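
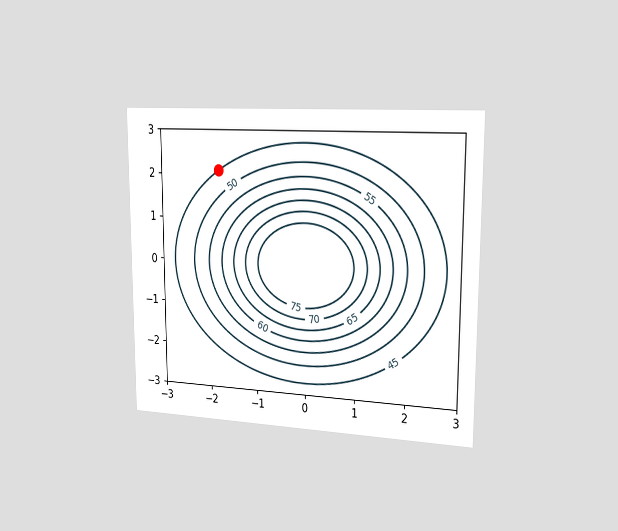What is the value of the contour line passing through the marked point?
45

The chart is viewed slightly from the right. The marked point sits on the contour labelled 45.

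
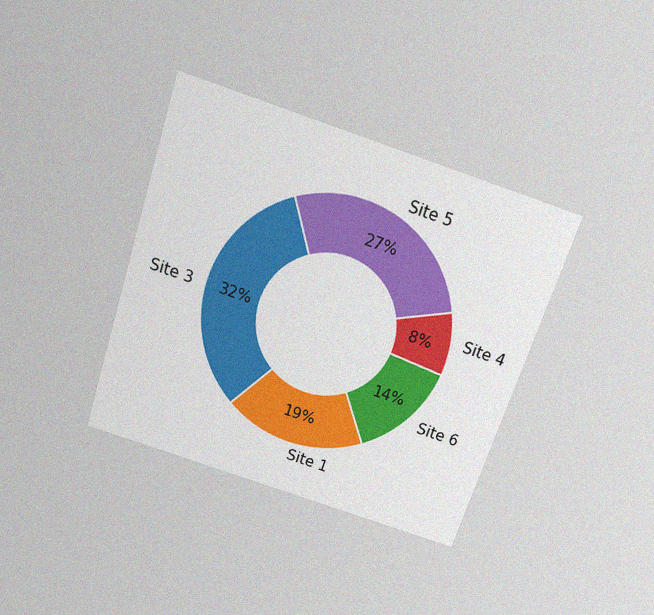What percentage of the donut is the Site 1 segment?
The chart is tilted about 18° clockwise and viewed slightly from above, with some photo noise. The Site 1 segment takes up 19% of the ring.

19%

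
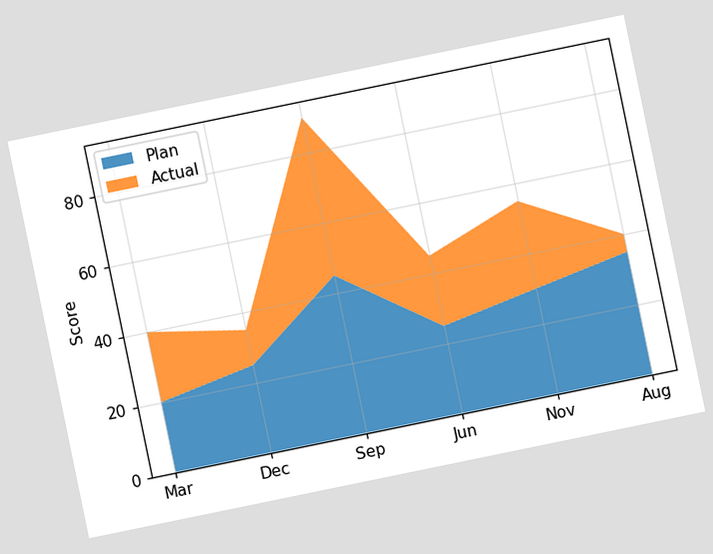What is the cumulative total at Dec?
35

The chart is tilted about 12° counter-clockwise. The stacked total at Dec reaches 35.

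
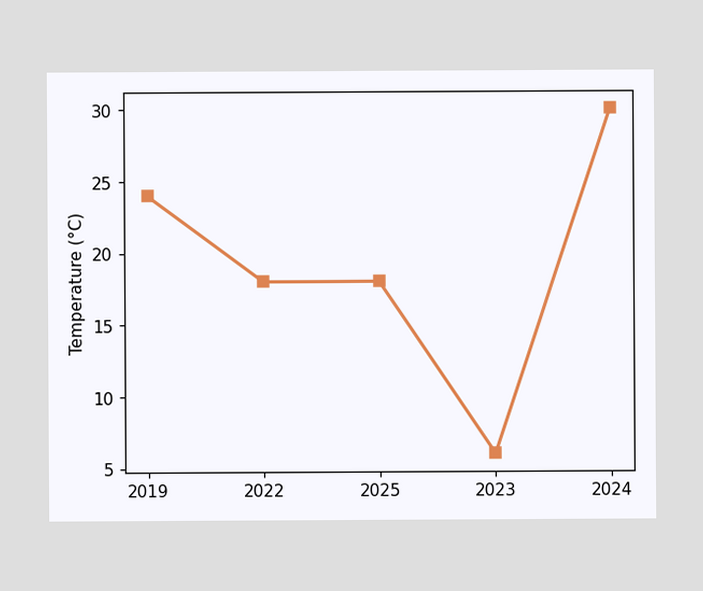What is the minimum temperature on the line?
6°C

The lowest point is at 2023, and reading across to the y-axis gives 6°C.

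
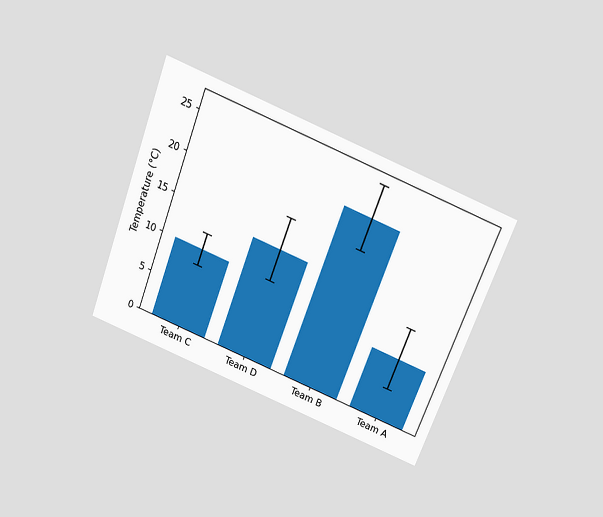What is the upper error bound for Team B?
26°C

The chart is tilted about 21° clockwise and viewed slightly from above. The Team B bar's upper whisker reaches 26°C.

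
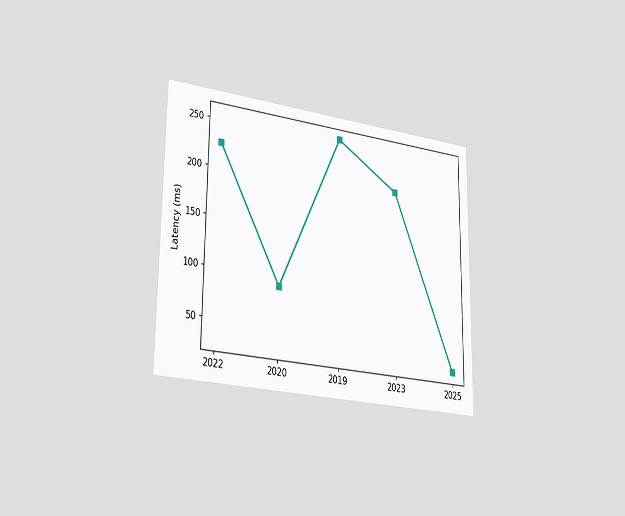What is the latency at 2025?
The chart is viewed slightly from the left. At 2025, the line is at 30ms.

30ms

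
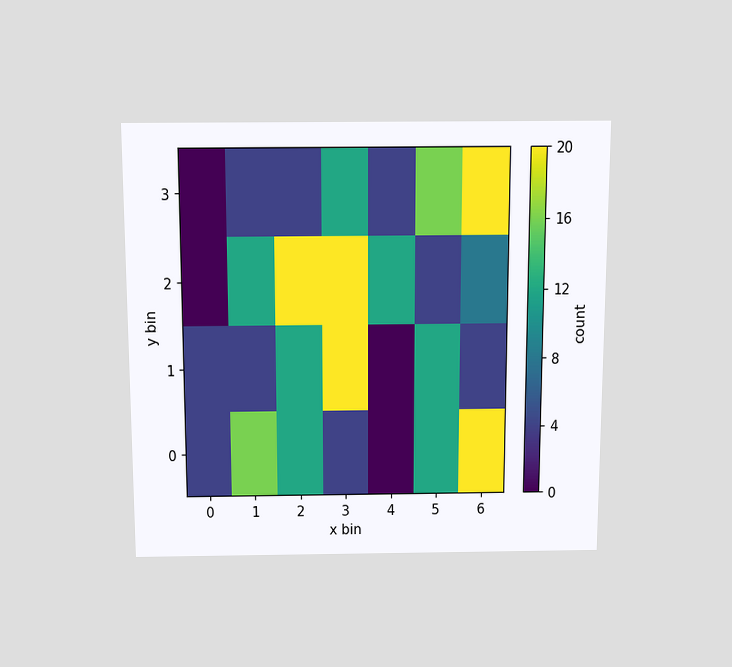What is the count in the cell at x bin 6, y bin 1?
4

The chart is viewed slightly from above. Matching the cell (6, 1) against the colorbar gives 4.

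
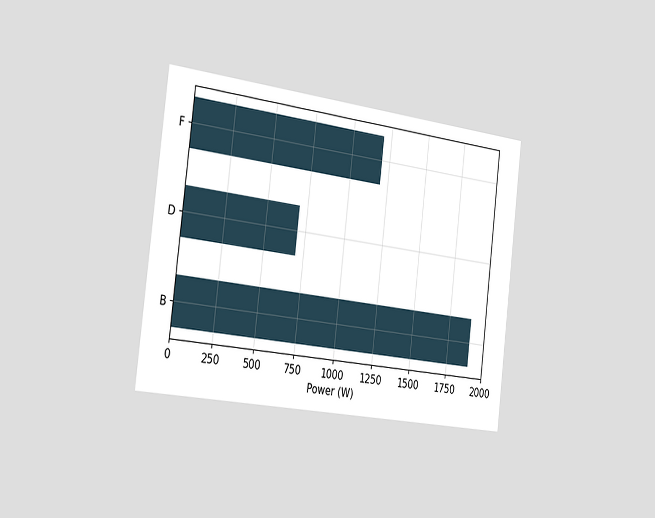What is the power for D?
700W

The chart is tilted about 7° clockwise and viewed slightly from the left. Reading along the chart's x-axis, the D bar reaches 700W.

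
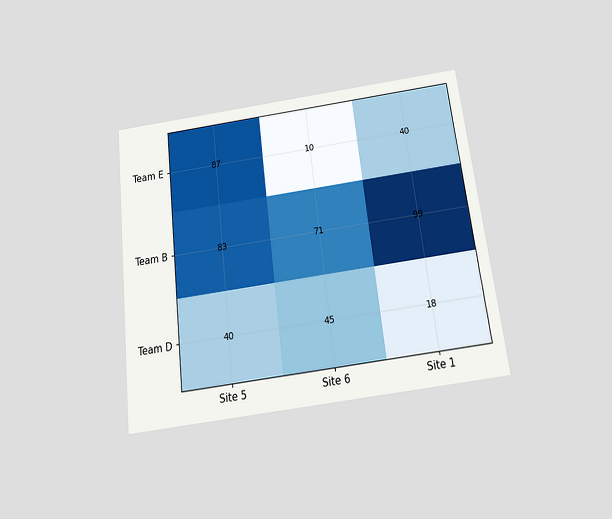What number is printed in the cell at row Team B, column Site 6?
The chart is tilted about 7° counter-clockwise and viewed slightly from below. The (Team B, Site 6) cell reads 71.

71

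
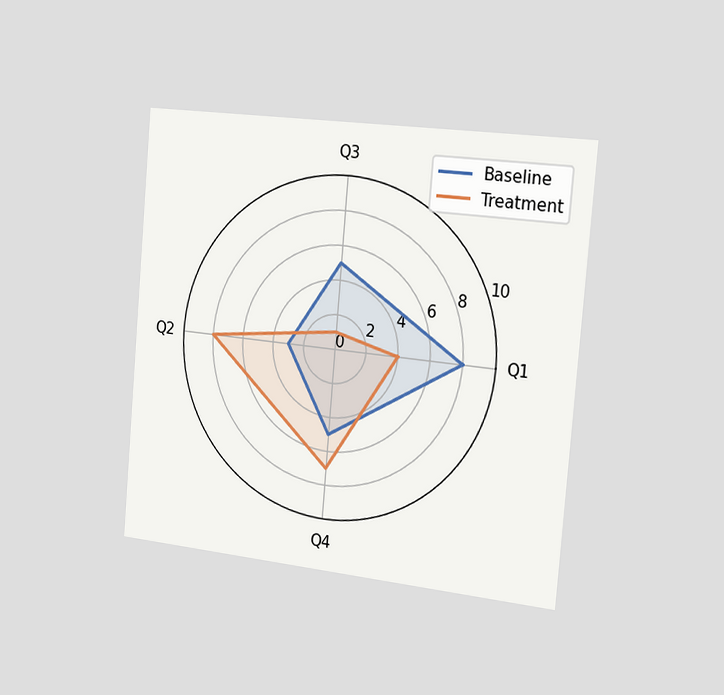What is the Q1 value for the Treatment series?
4

The chart is tilted about 5° clockwise and viewed slightly from the right. On the Q1 axis, Treatment reaches 4.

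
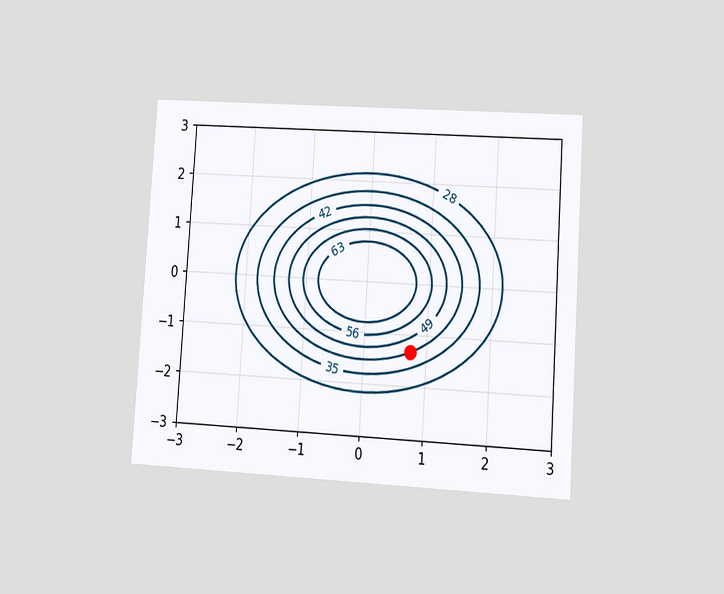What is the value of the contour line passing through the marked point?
42

The chart is tilted about 4° clockwise and viewed at a slight angle. The marked point sits on the contour labelled 42.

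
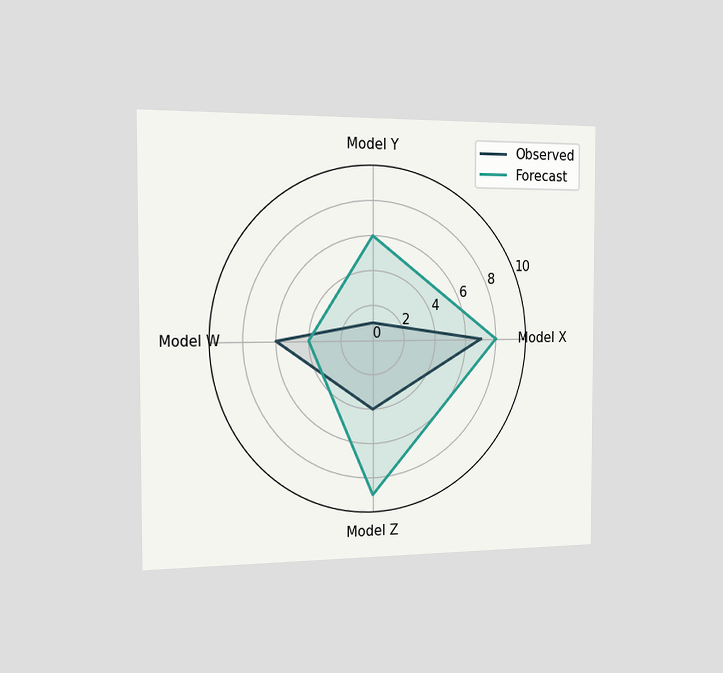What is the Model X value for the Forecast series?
8

The chart is viewed slightly from the left. On the Model X axis, Forecast reaches 8.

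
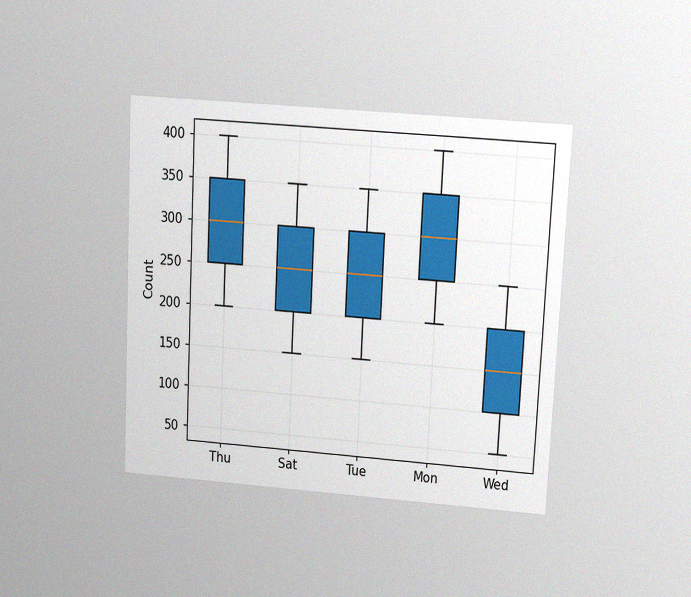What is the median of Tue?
The chart is tilted about 3° clockwise and viewed slightly from above, with some photo noise. The median line in the Tue box sits at 250.

250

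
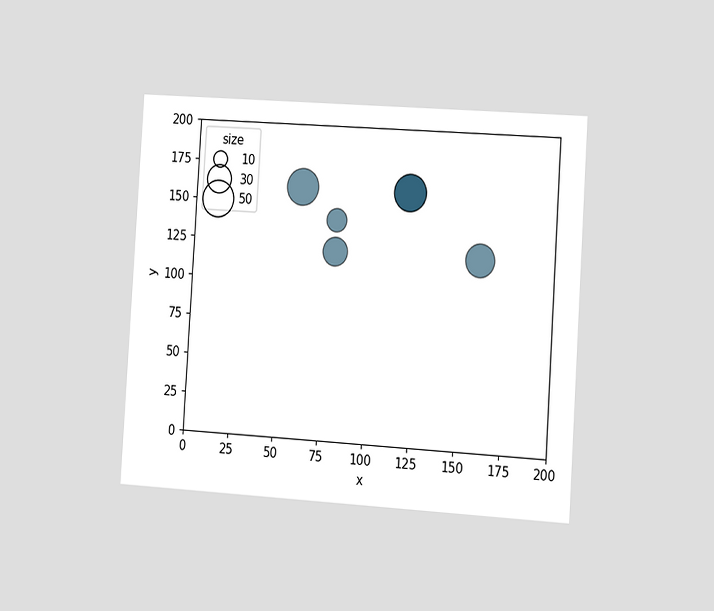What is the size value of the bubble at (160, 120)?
40

The chart is tilted about 4° clockwise and viewed slightly from the right. Matching the bubble at (160, 120) against the size legend gives 40.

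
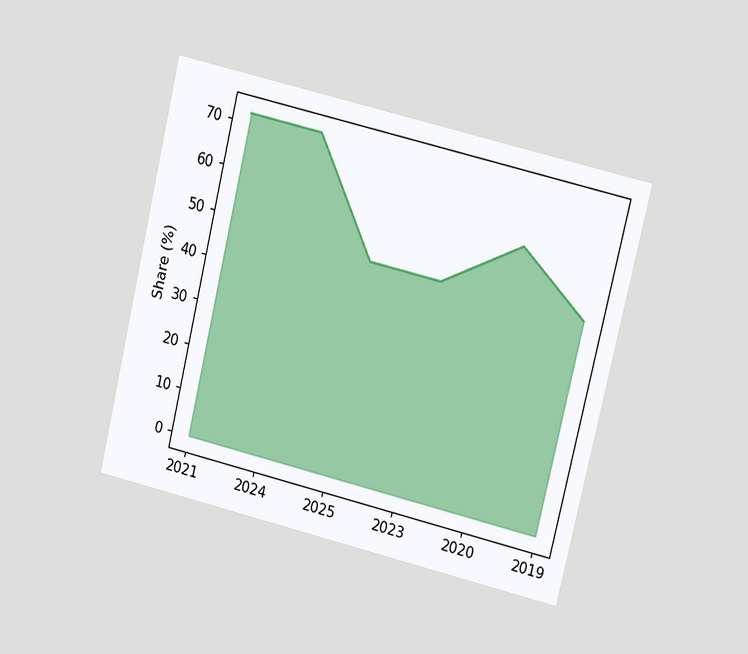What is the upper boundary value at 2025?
48%

The chart is tilted about 13° clockwise and viewed at a slight angle. At 2025 the upper boundary is at 48%.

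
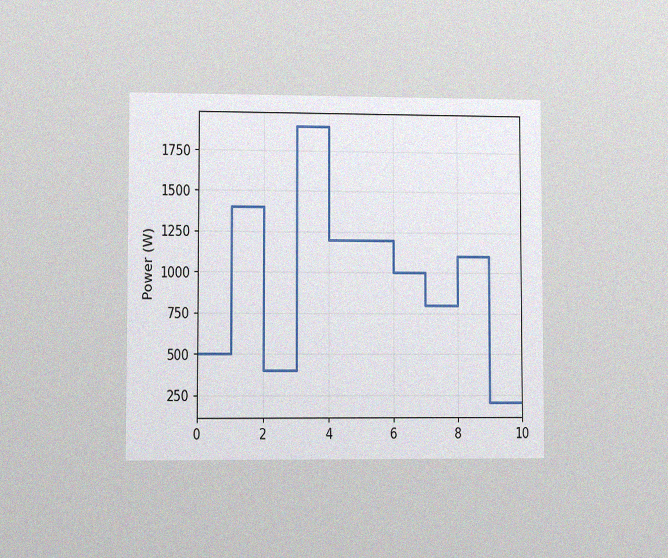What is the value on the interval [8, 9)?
The chart is viewed at a slight angle, with some photo noise. On [8, 9) the step sits at 1100W.

1100W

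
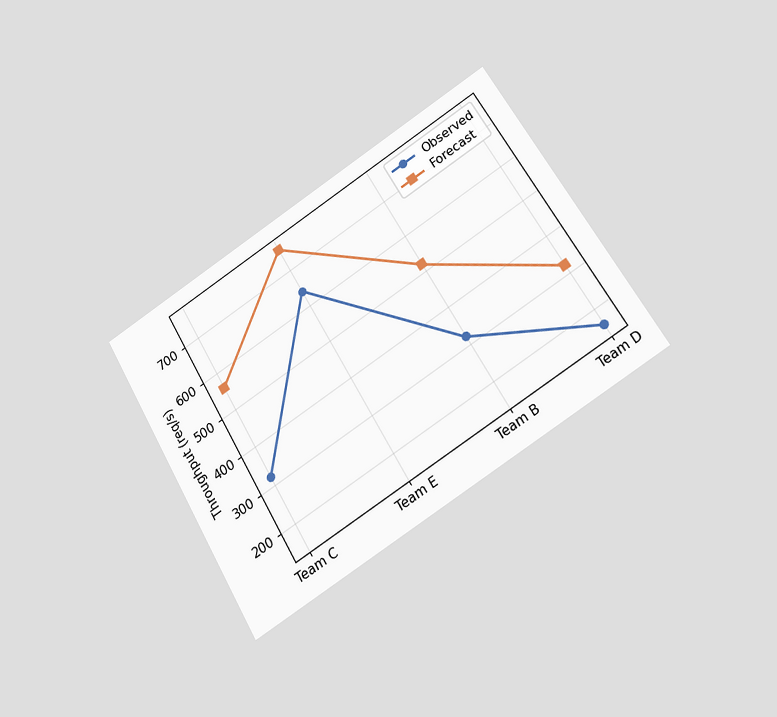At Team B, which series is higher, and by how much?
The chart is tilted about 31° counter-clockwise and viewed at a slight angle. At Team B, Forecast sits above the other line by 200req/s.

Forecast, by 200req/s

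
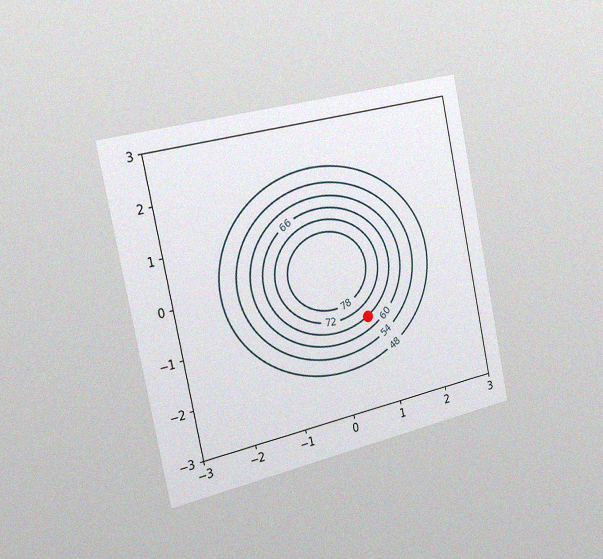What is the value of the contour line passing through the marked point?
66

The chart is tilted about 12° counter-clockwise and viewed slightly from the left, with some photo noise. The marked point sits on the contour labelled 66.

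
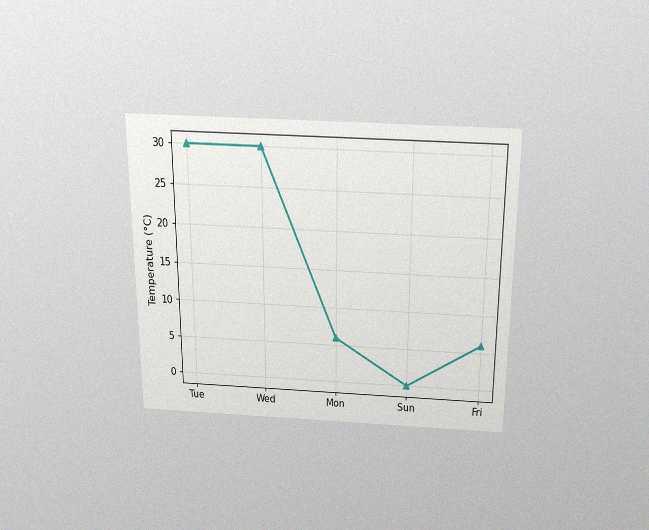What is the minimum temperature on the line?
0°C

The chart is viewed slightly from above, with some photo noise. The lowest point is at Sun, and reading across to the y-axis gives 0°C.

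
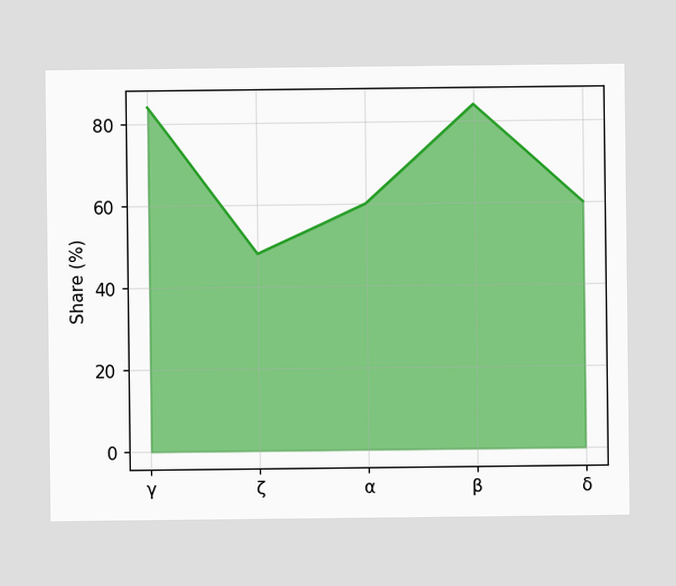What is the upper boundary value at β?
84%

At β the upper boundary is at 84%.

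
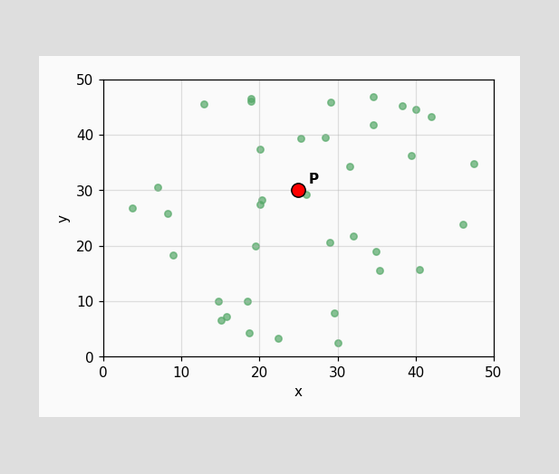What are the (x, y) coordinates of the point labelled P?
Following the gridlines from P to each axis, P sits at (25, 30).

(25, 30)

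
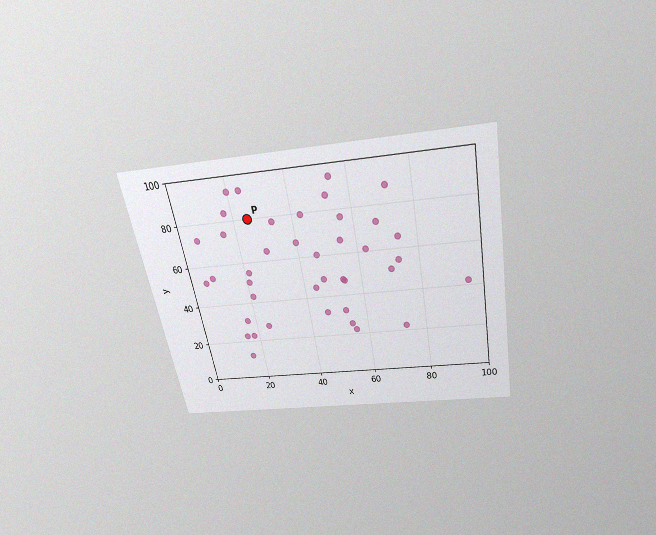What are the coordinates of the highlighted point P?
(25, 80)

The chart is tilted about 11° counter-clockwise and viewed slightly from above, with some photo noise. Following the gridlines from P to each axis, P sits at (25, 80).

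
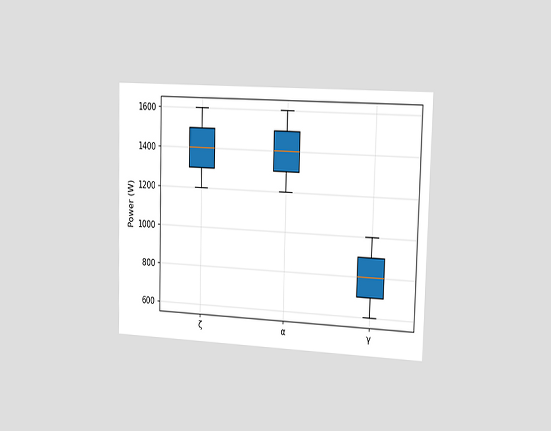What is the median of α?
The chart is viewed slightly from the right. The median line in the α box sits at 1400W.

1400W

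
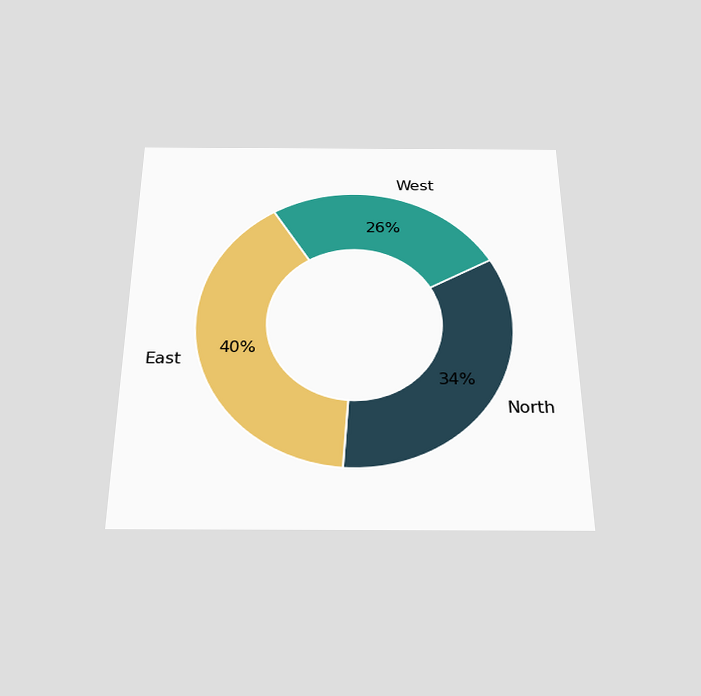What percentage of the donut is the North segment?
34%

The chart is viewed slightly from below. The North segment takes up 34% of the ring.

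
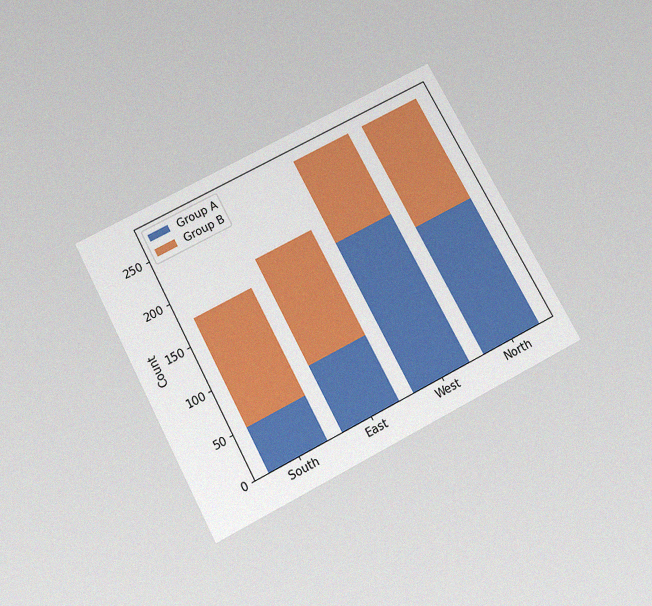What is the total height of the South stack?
The chart is tilted about 28° counter-clockwise and viewed slightly from below, with some photo noise. The South stack's top reaches 175 on the y-axis.

175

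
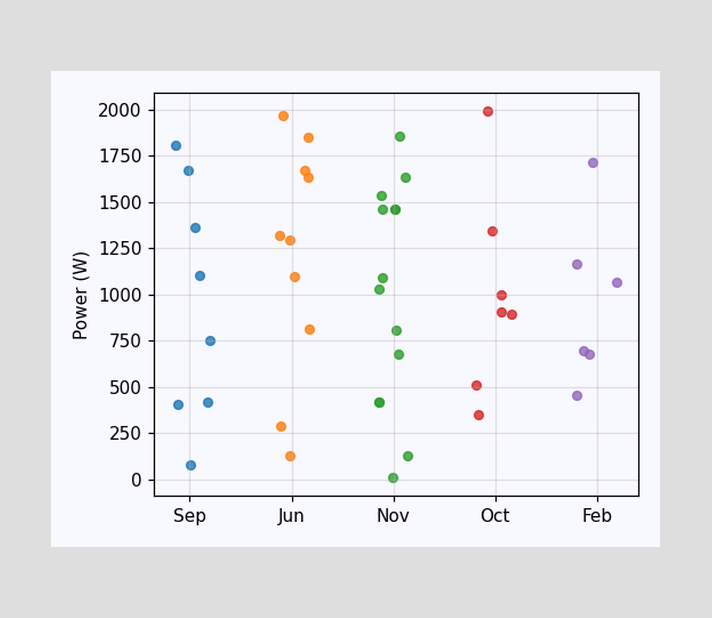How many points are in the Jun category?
Counting the markers in the Jun column gives 10.

10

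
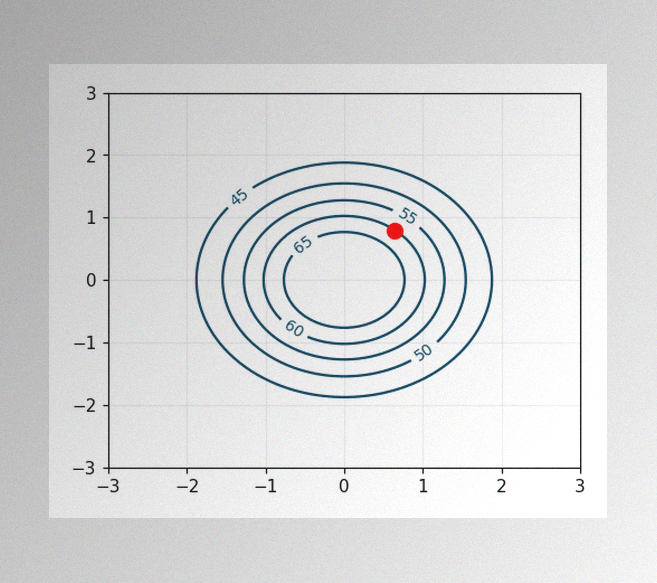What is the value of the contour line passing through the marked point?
60

The image has some photo noise and uneven lighting. The marked point sits on the contour labelled 60.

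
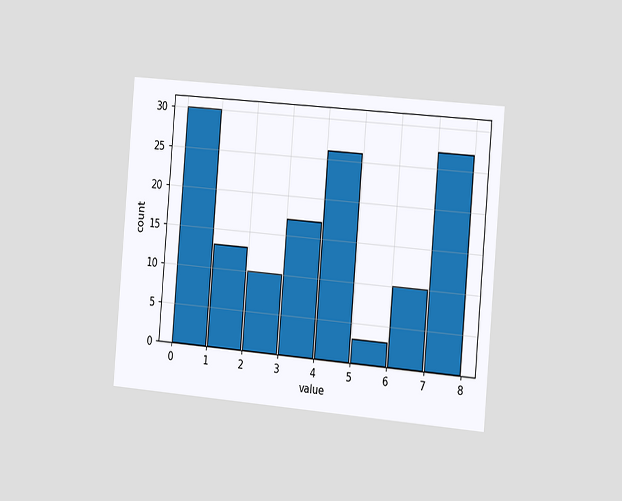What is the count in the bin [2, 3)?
10

The chart is tilted about 5° clockwise and viewed slightly from the right. The [2, 3) bin has height 10.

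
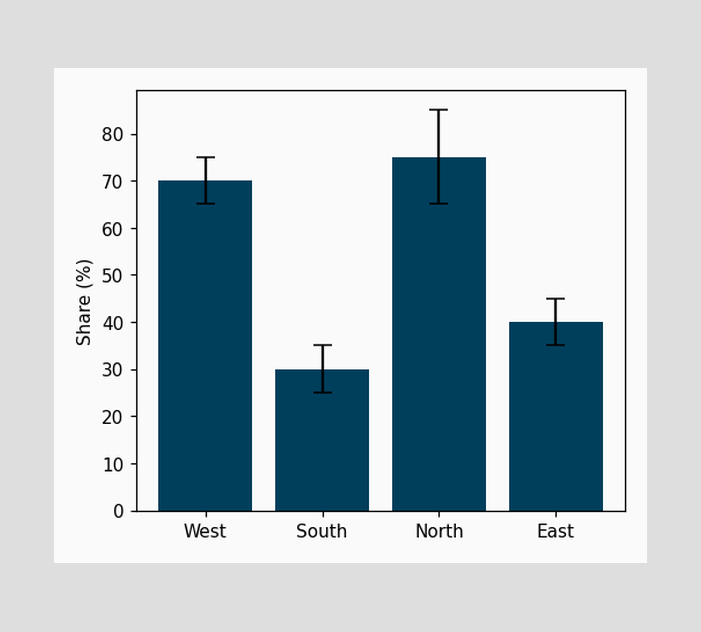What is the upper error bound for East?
45%

The East bar's upper whisker reaches 45%.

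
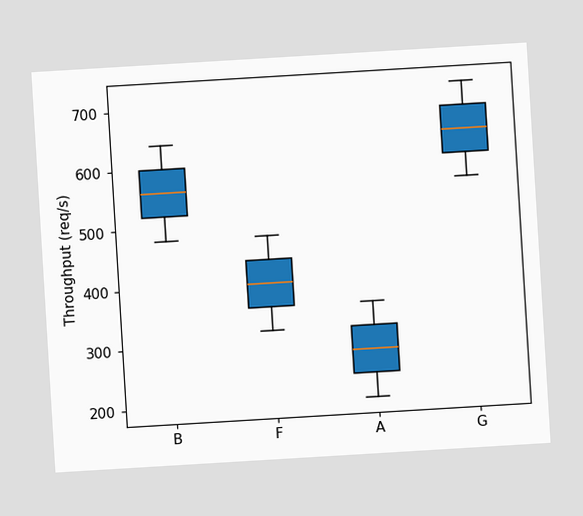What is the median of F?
The chart is tilted about 3° counter-clockwise. The median line in the F box sits at 400req/s.

400req/s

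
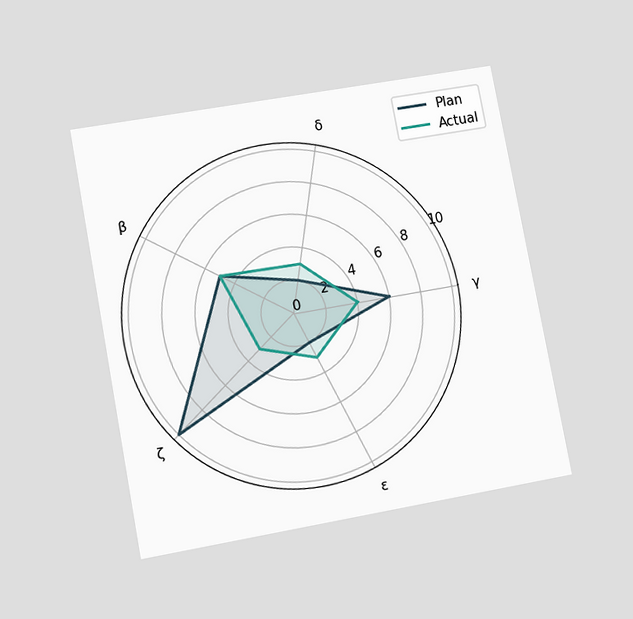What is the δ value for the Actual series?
The chart is tilted about 11° counter-clockwise and viewed at a slight angle. On the δ axis, Actual reaches 3.

3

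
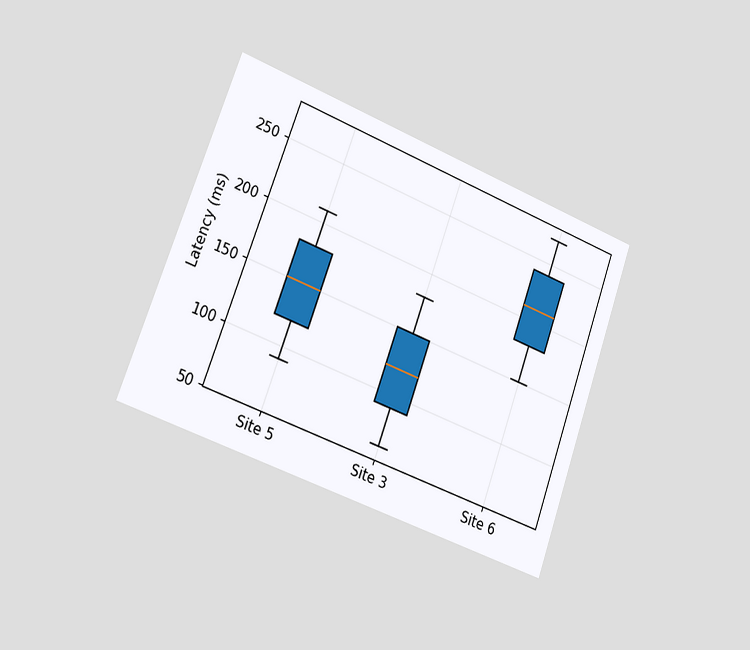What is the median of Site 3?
120ms

The chart is tilted about 20° clockwise and viewed slightly from the left. The median line in the Site 3 box sits at 120ms.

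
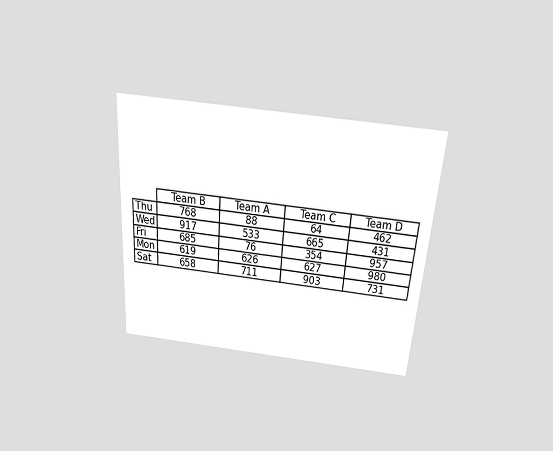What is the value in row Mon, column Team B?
619

The chart is tilted about 4° clockwise and viewed slightly from above. The (Mon, Team B) cell reads 619.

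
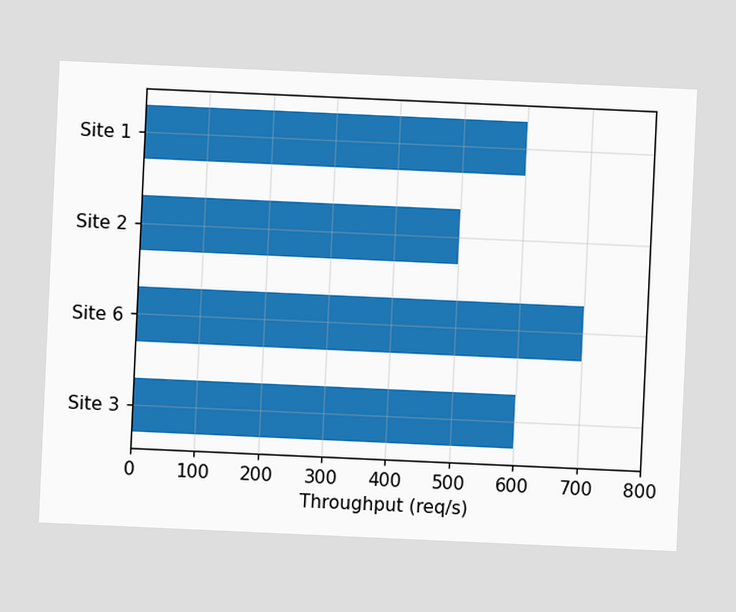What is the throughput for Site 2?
The chart is tilted about 3° clockwise. Reading along the chart's x-axis, the Site 2 bar reaches 500req/s.

500req/s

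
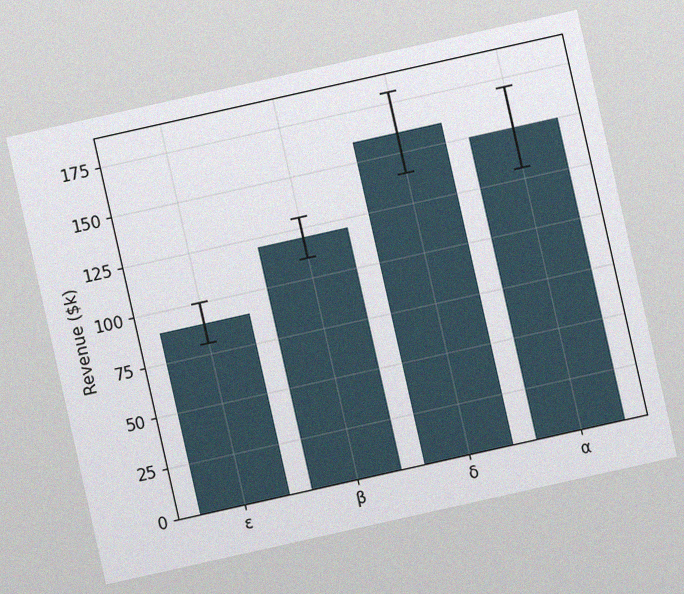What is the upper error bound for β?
The chart is tilted about 13° counter-clockwise, with some photo noise. The β bar's upper whisker reaches $130k.

$130k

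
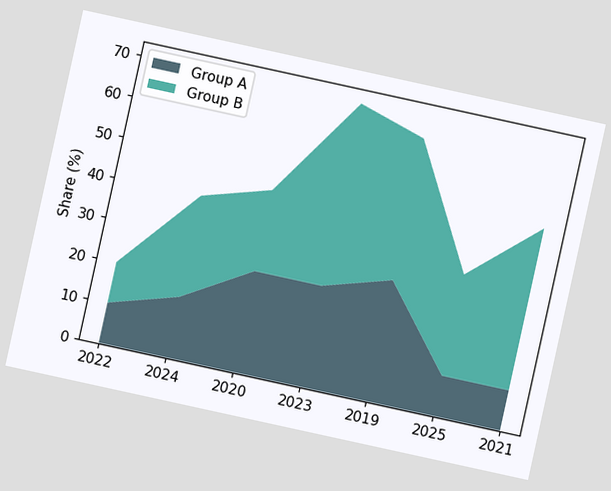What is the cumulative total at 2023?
70%

The chart is tilted about 12° clockwise. The stacked total at 2023 reaches 70%.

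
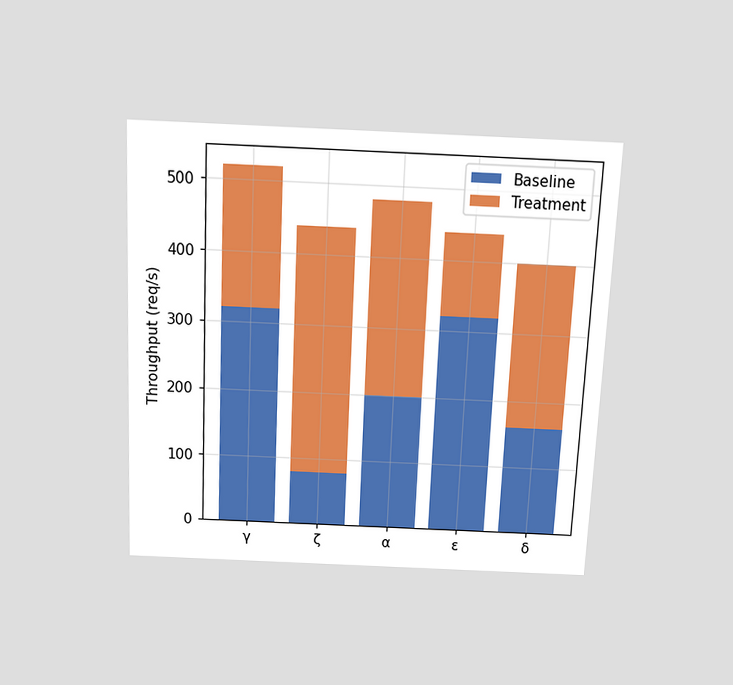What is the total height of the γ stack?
The chart is tilted about 3° clockwise and viewed slightly from above. The γ stack's top reaches 520req/s on the y-axis.

520req/s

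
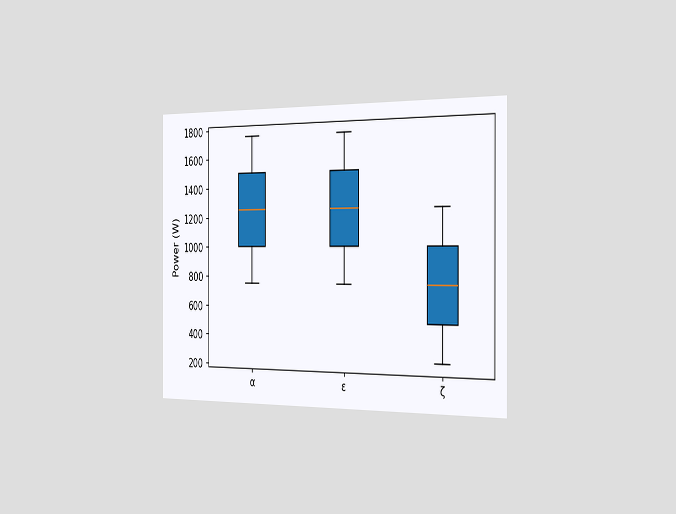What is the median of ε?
1250W

The chart is viewed slightly from the right. The median line in the ε box sits at 1250W.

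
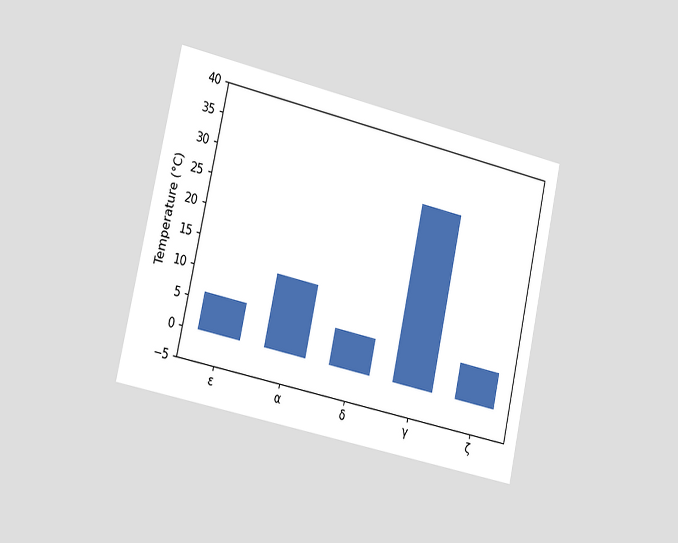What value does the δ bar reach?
6°C

The chart is tilted about 12° clockwise and viewed slightly from the left. Reading along the chart's y-axis, the δ bar reaches 6°C.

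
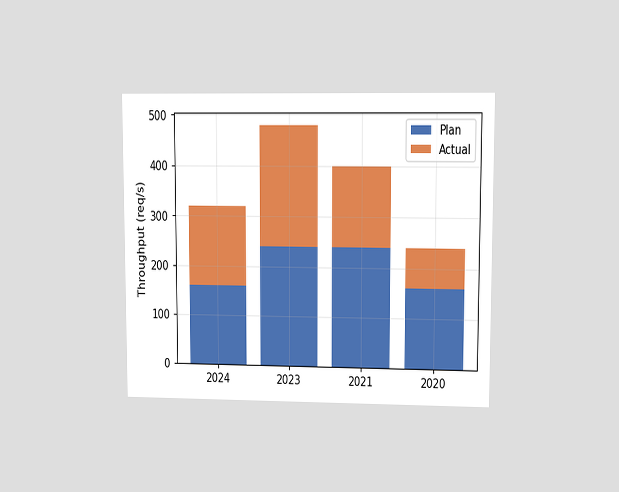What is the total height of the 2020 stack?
The chart is viewed at a slight angle. The 2020 stack's top reaches 240req/s on the y-axis.

240req/s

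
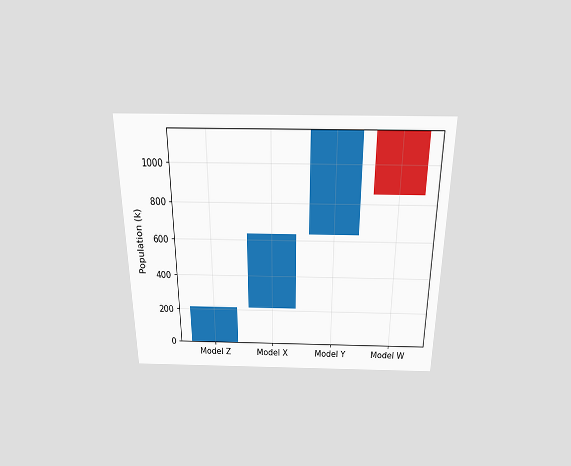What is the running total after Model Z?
The chart is viewed slightly from above. After Model Z the running total reaches 212k.

212k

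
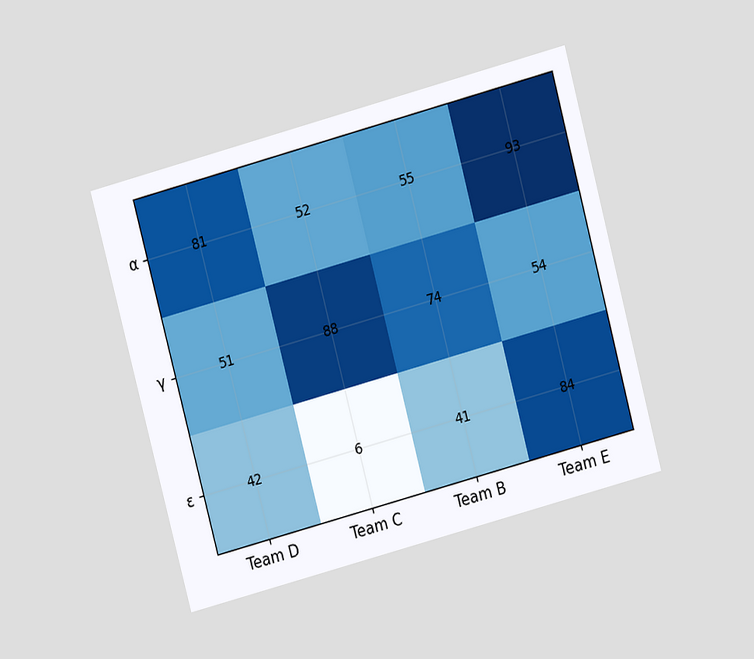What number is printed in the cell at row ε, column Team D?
The chart is tilted about 15° counter-clockwise and viewed at a slight angle. The (ε, Team D) cell reads 42.

42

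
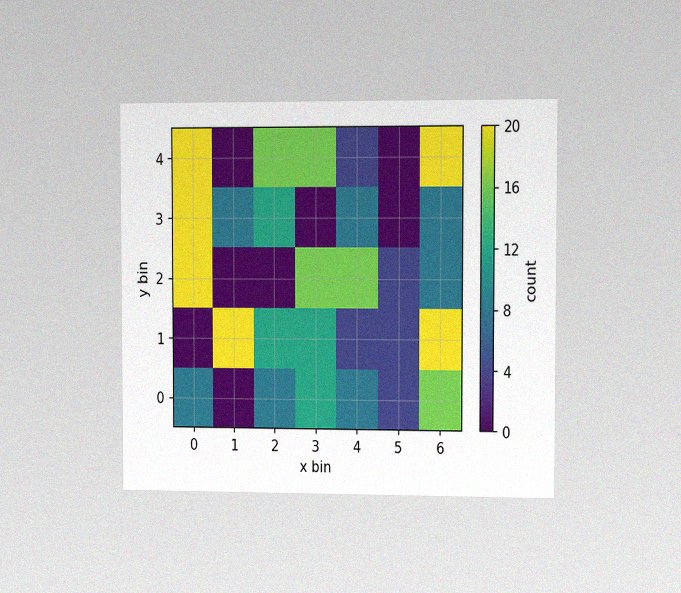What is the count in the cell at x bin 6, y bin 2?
8

The chart is viewed slightly from the right, with some photo noise. Matching the cell (6, 2) against the colorbar gives 8.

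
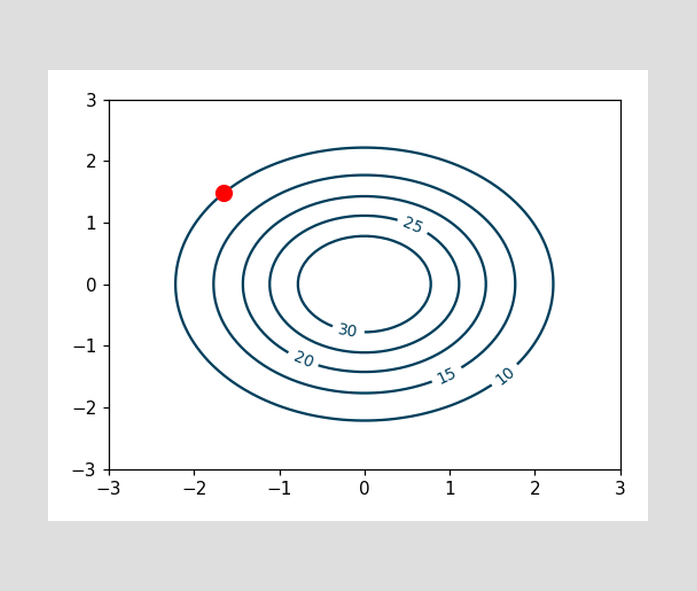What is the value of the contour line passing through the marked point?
The marked point sits on the contour labelled 10.

10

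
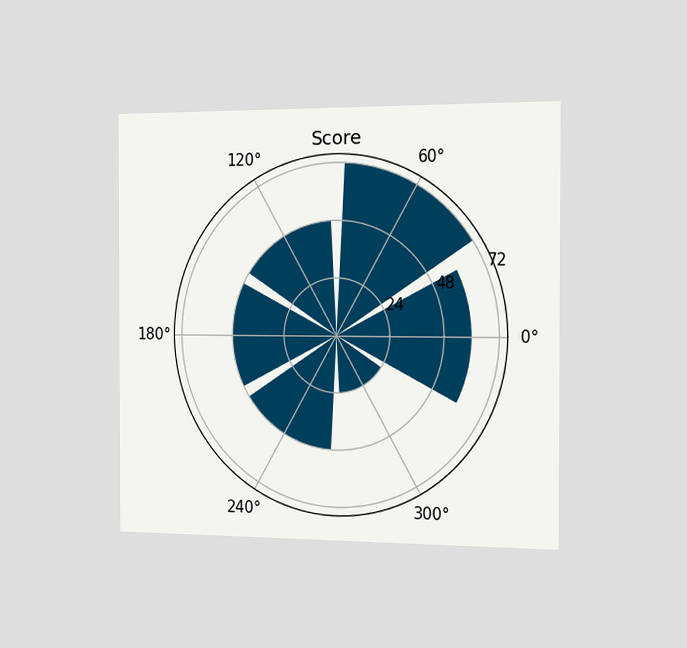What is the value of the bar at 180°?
48

The chart is viewed slightly from the right. The bar at 180° reaches 48 on the radial axis.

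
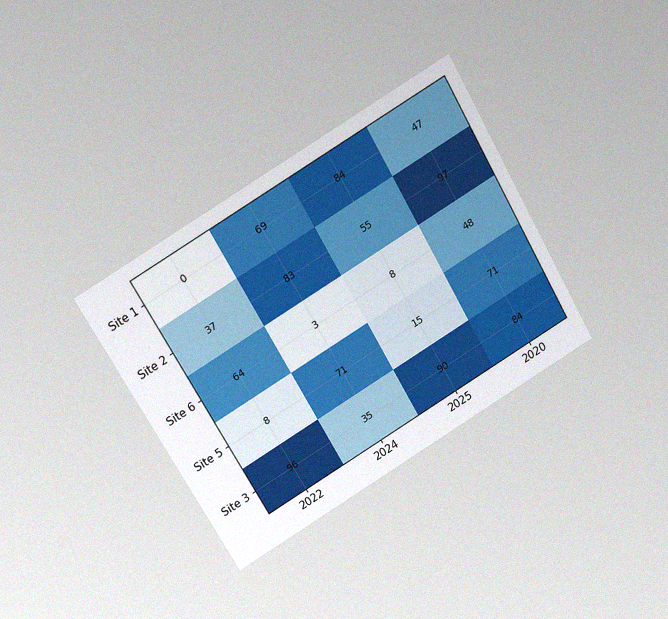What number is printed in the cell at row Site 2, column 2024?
83

The chart is tilted about 30° counter-clockwise and viewed slightly from above, with some photo noise. The (Site 2, 2024) cell reads 83.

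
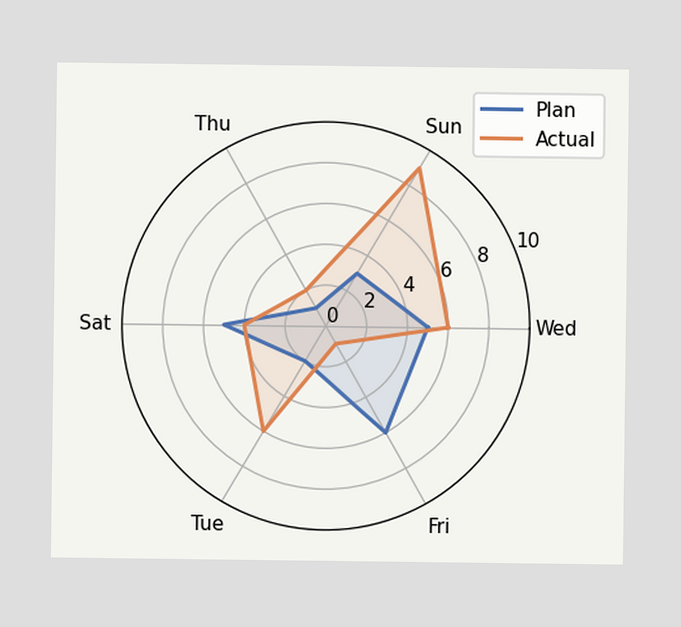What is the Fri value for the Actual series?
On the Fri axis, Actual reaches 1.

1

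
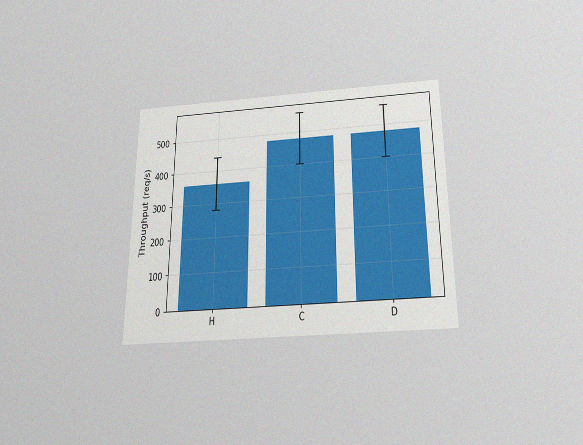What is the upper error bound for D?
The chart is viewed slightly from below, with some photo noise. The D bar's upper whisker reaches 560req/s.

560req/s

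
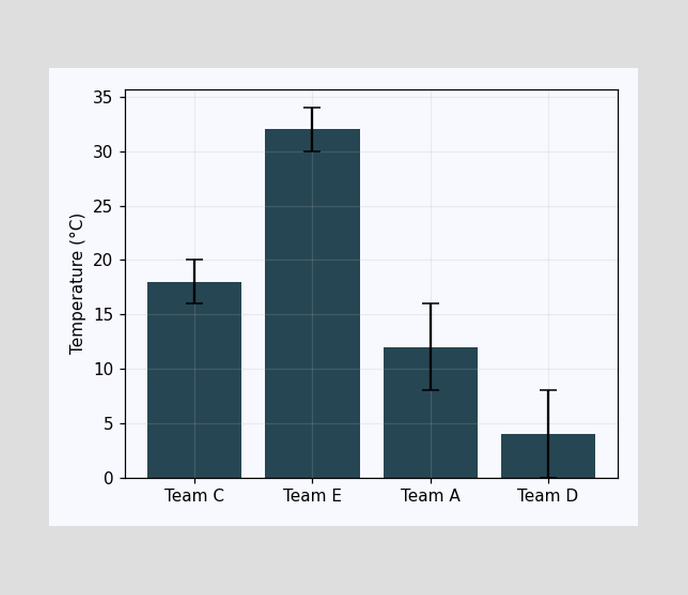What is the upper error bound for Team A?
The Team A bar's upper whisker reaches 16°C.

16°C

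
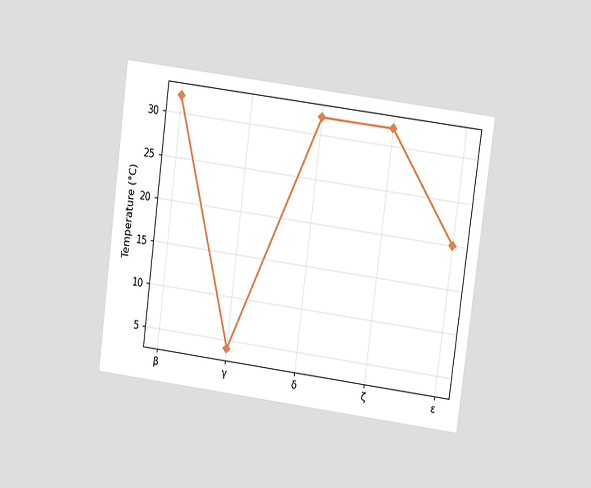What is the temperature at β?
The chart is tilted about 7° clockwise and viewed at a slight angle. At β, the line is at 32°C.

32°C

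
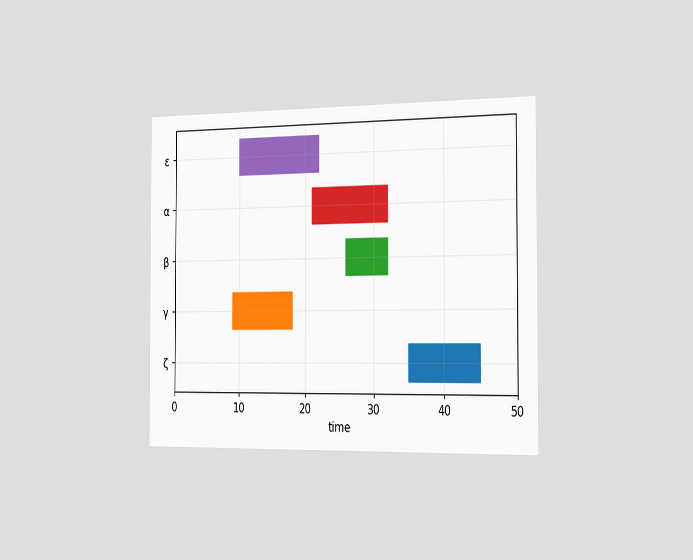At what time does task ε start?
10

The chart is viewed slightly from the right. The ε bar begins at t=10.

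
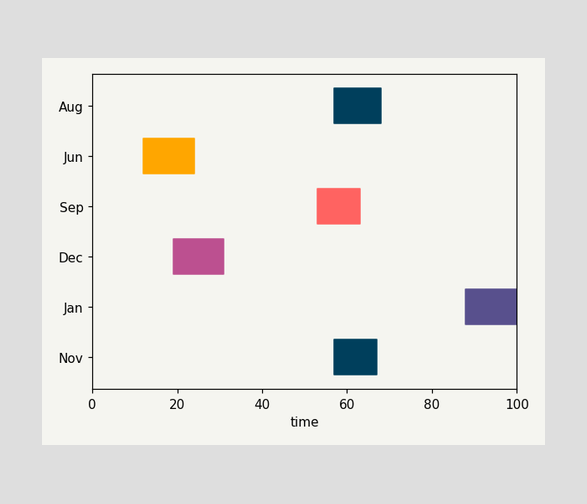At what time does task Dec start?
19

The Dec bar begins at t=19.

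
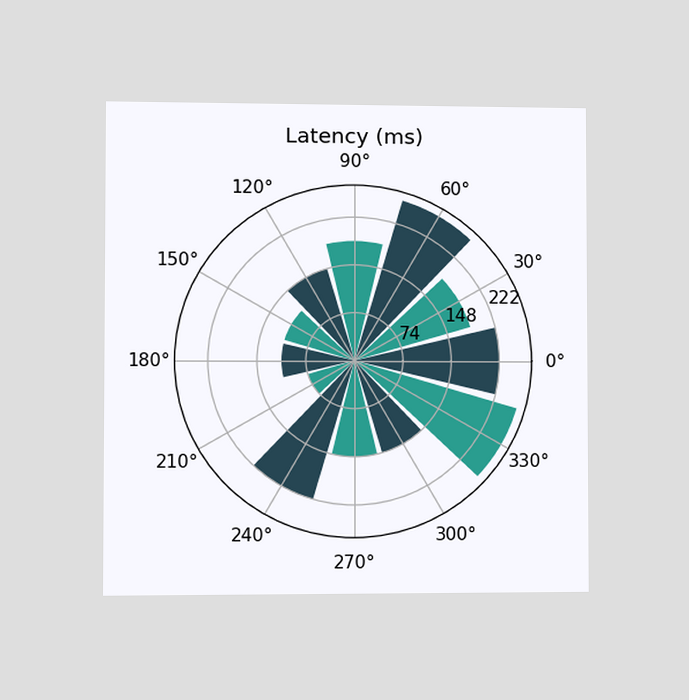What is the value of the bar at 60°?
259ms

The chart is viewed slightly from the left. The bar at 60° reaches 259ms on the radial axis.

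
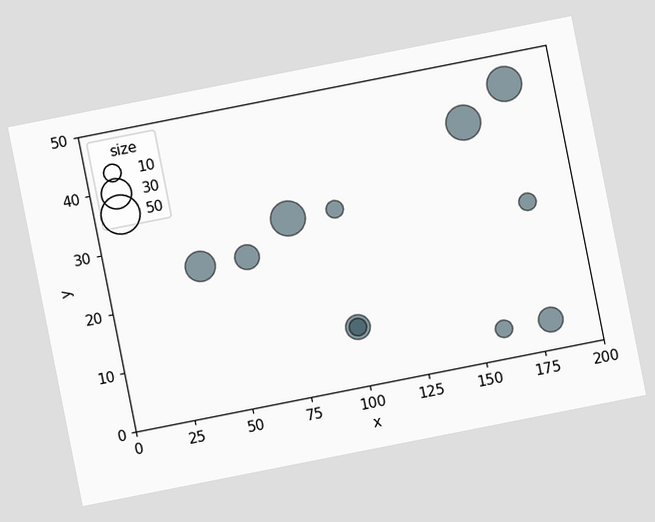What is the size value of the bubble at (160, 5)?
10

The chart is tilted about 11° counter-clockwise. Matching the bubble at (160, 5) against the size legend gives 10.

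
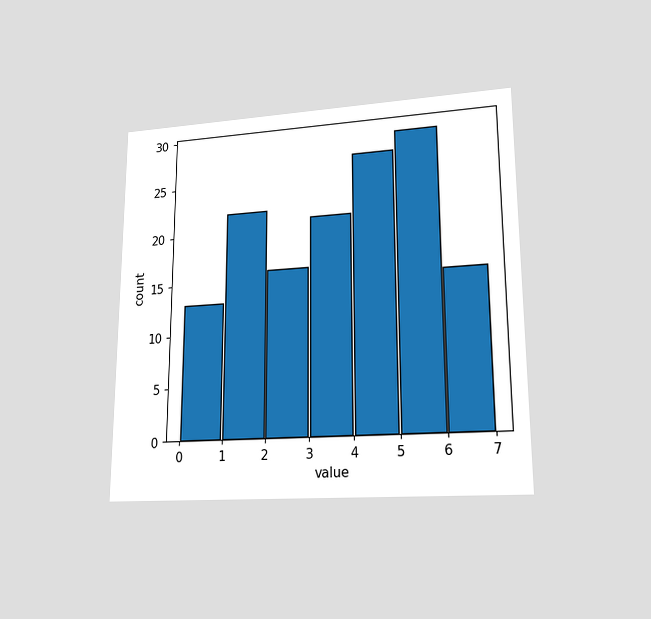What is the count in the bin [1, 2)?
The chart is viewed at a slight angle. The [1, 2) bin has height 22.

22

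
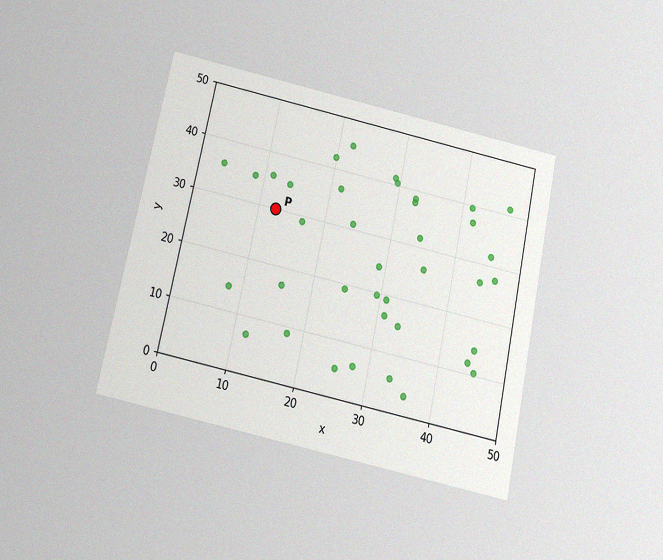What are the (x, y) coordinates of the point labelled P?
(12.5, 30)

The chart is tilted about 12° clockwise and viewed slightly from below, with some photo noise. Following the gridlines from P to each axis, P sits at (12.5, 30).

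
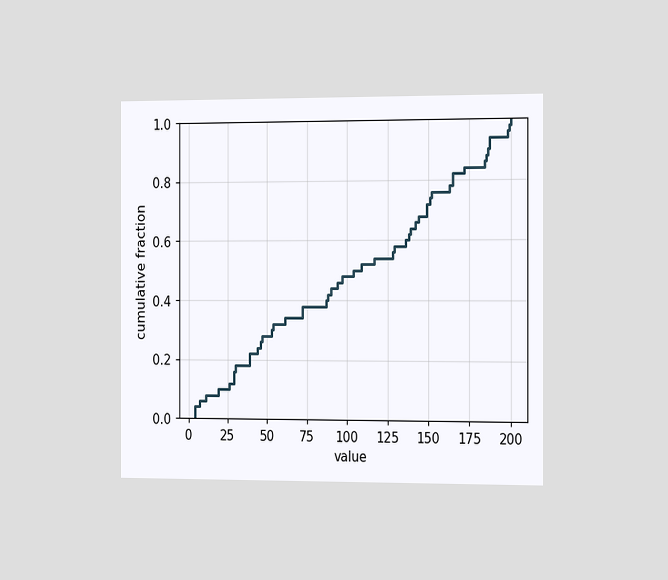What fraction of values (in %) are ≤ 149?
The chart is viewed slightly from the right. At x=149 the ECDF step is at 72%.

72%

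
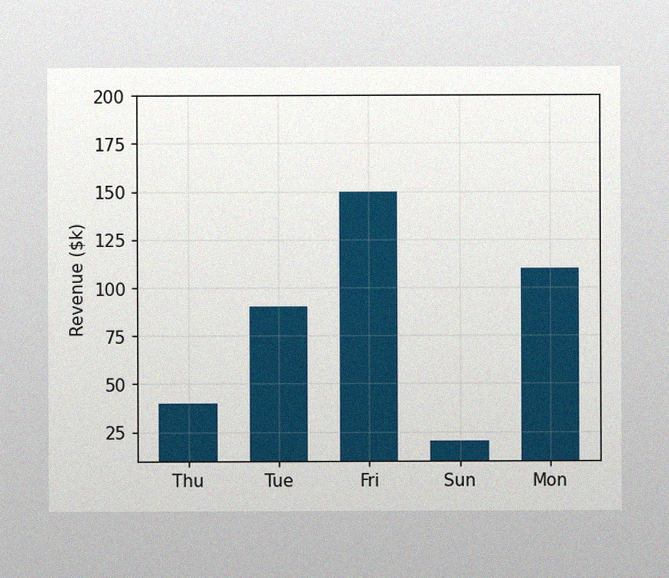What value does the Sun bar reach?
$20k

The image has some photo noise and uneven lighting. Reading along the chart's y-axis, the Sun bar reaches $20k.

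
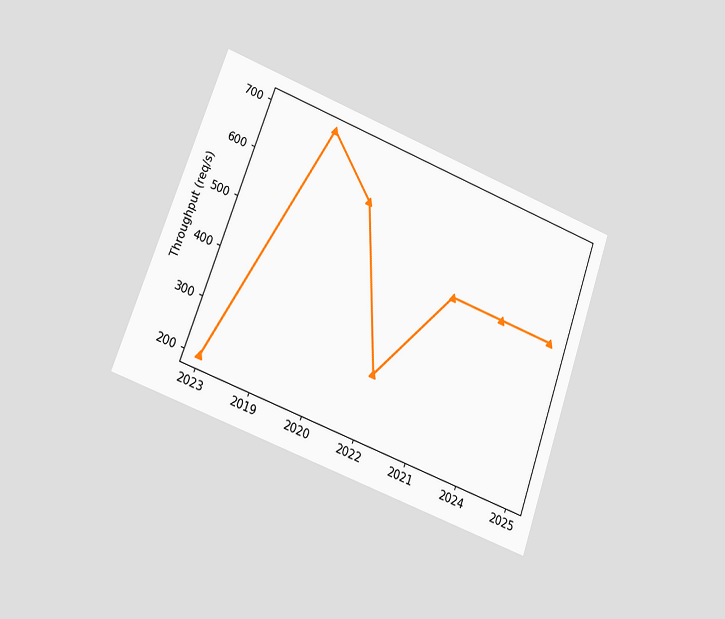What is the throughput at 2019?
The chart is tilted about 20° clockwise and viewed at a slight angle. At 2019, the line is at 700req/s.

700req/s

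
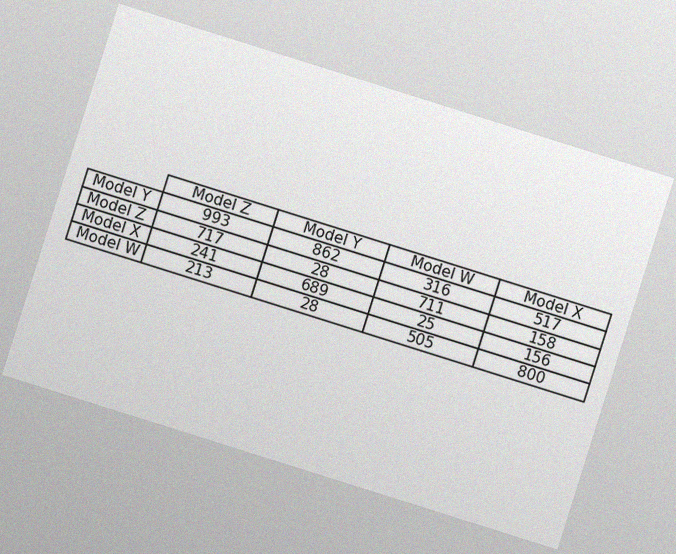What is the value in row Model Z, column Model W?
711

The chart is tilted about 17° clockwise, with some photo noise. The (Model Z, Model W) cell reads 711.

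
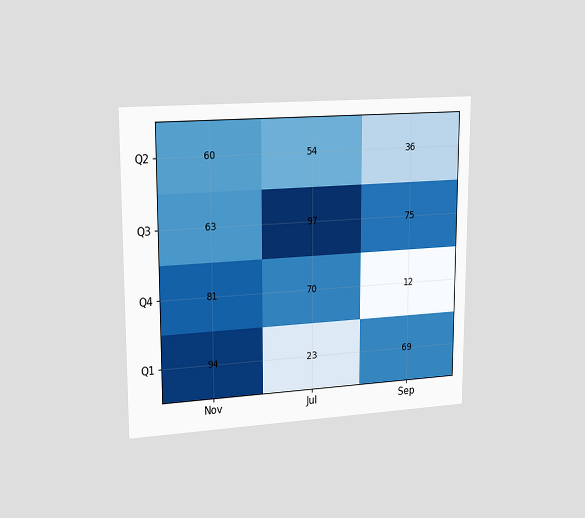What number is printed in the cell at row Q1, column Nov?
The chart is viewed slightly from the left. The (Q1, Nov) cell reads 94.

94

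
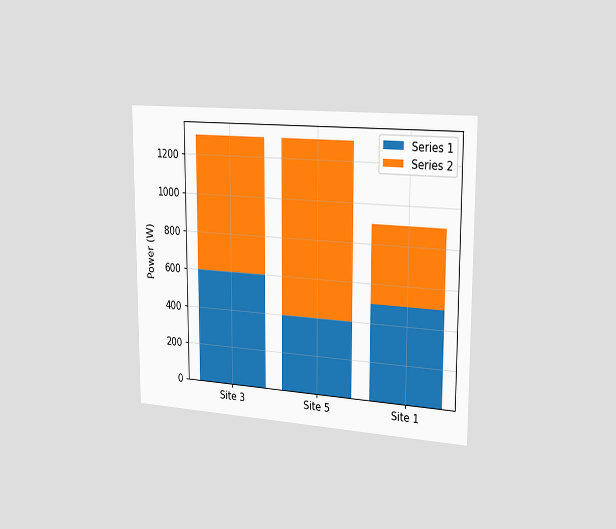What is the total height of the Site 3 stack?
The chart is viewed slightly from the right. The Site 3 stack's top reaches 1300W on the y-axis.

1300W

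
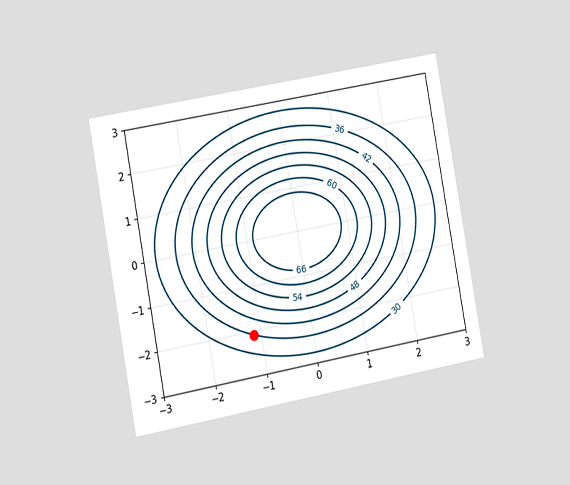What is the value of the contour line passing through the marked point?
36

The chart is tilted about 10° counter-clockwise and viewed slightly from the left. The marked point sits on the contour labelled 36.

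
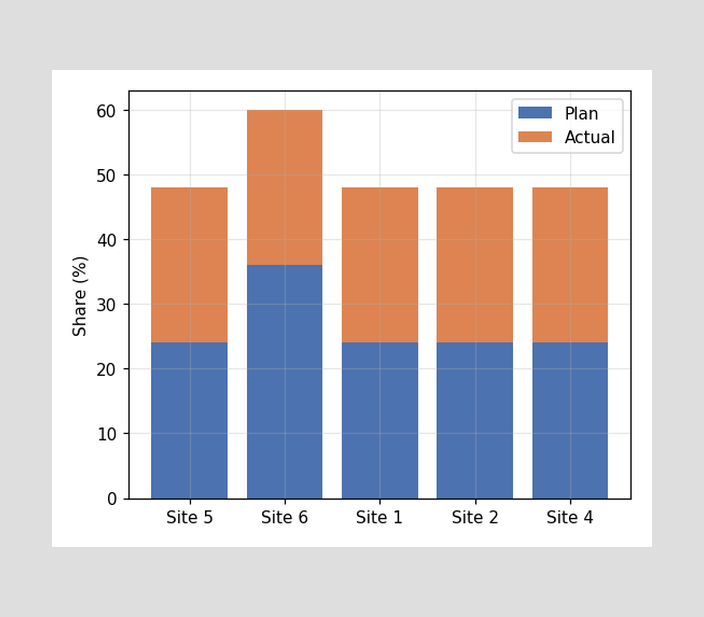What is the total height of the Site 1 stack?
48%

The Site 1 stack's top reaches 48% on the y-axis.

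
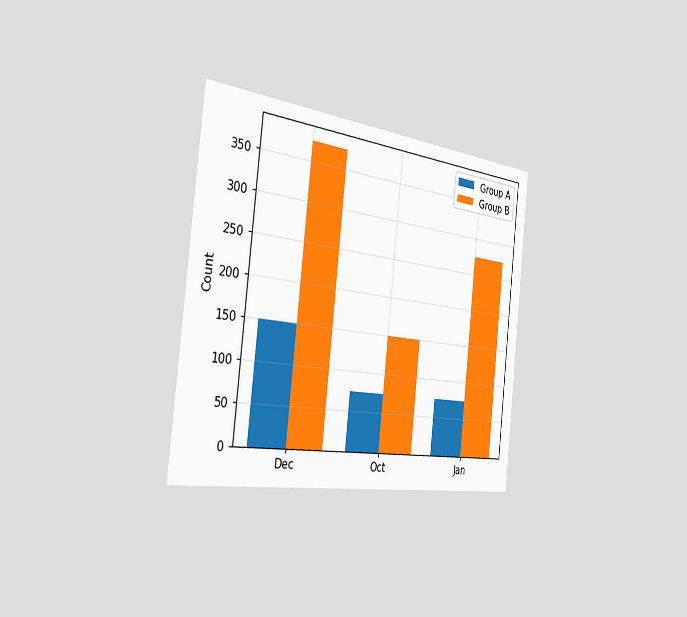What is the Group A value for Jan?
The chart is tilted about 6° clockwise and viewed slightly from the left. The Group A bar at Jan reaches 75 on the y-axis.

75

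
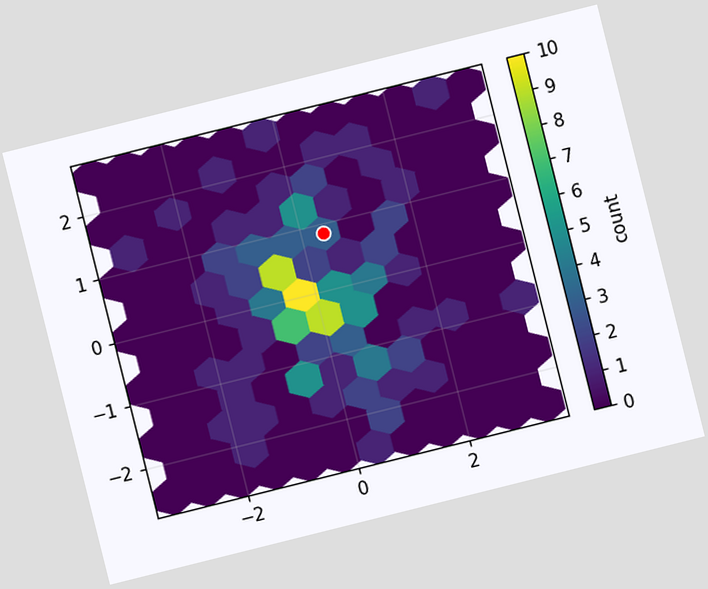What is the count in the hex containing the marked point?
3

The chart is tilted about 14° counter-clockwise. The marked hex reads 3 on the colorbar.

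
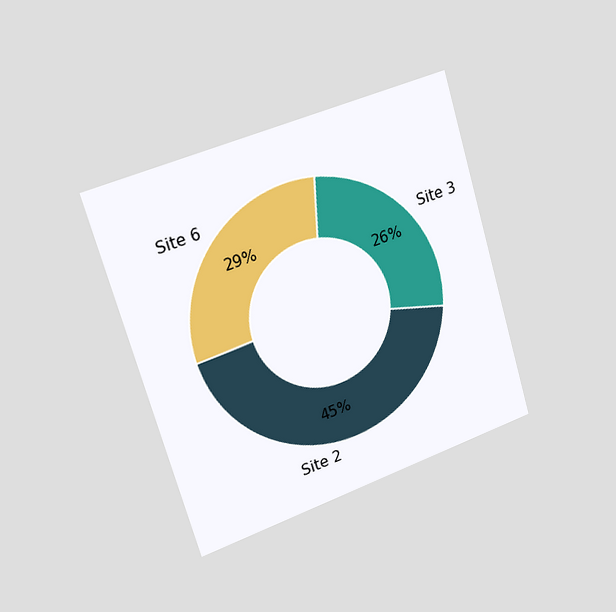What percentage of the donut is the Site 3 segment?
The chart is tilted about 17° counter-clockwise and viewed slightly from the left. The Site 3 segment takes up 26% of the ring.

26%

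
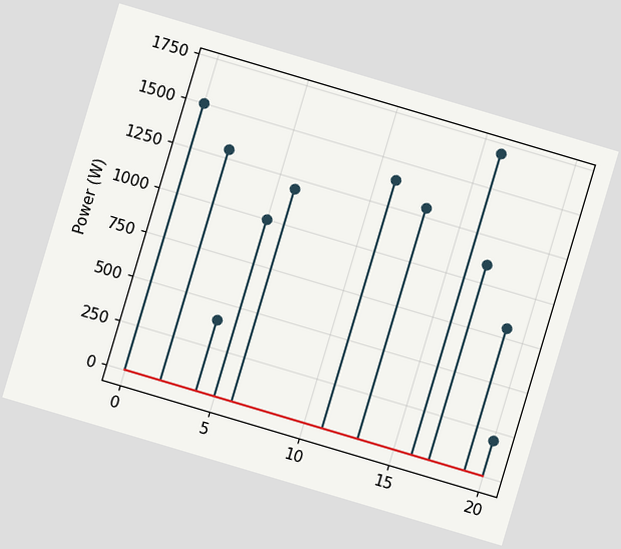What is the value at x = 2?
The chart is tilted about 17° clockwise. The stem at x=2 reaches 1300W.

1300W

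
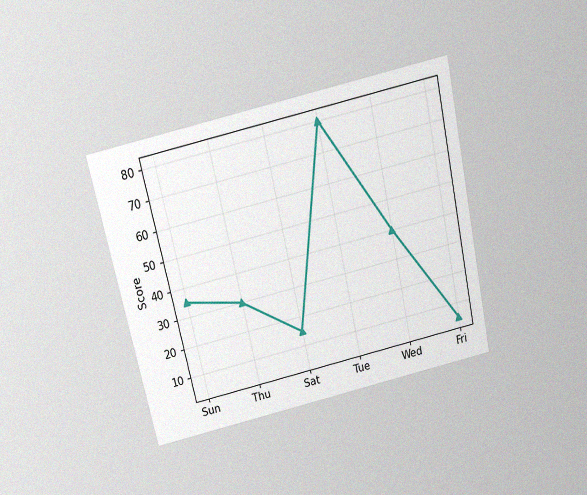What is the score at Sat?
15

The chart is tilted about 13° counter-clockwise and viewed slightly from above, with some photo noise. At Sat, the line is at 15.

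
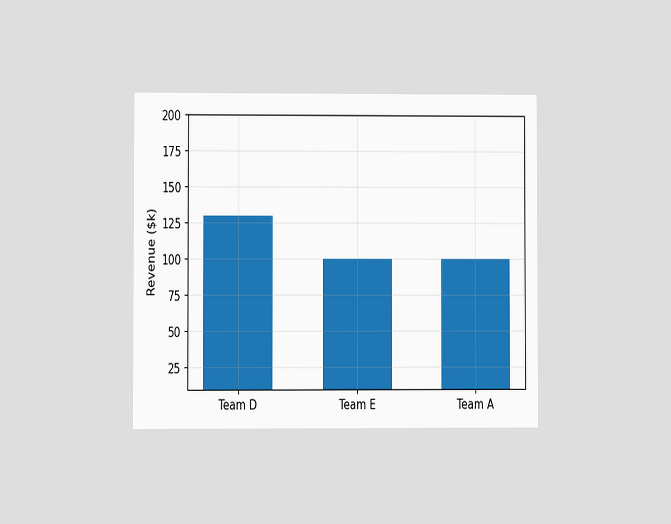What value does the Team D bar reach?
The chart is viewed at a slight angle. Reading along the chart's y-axis, the Team D bar reaches $130k.

$130k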